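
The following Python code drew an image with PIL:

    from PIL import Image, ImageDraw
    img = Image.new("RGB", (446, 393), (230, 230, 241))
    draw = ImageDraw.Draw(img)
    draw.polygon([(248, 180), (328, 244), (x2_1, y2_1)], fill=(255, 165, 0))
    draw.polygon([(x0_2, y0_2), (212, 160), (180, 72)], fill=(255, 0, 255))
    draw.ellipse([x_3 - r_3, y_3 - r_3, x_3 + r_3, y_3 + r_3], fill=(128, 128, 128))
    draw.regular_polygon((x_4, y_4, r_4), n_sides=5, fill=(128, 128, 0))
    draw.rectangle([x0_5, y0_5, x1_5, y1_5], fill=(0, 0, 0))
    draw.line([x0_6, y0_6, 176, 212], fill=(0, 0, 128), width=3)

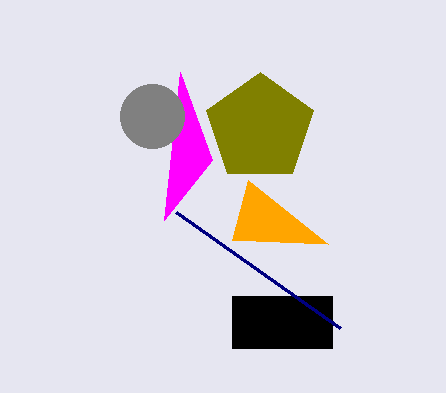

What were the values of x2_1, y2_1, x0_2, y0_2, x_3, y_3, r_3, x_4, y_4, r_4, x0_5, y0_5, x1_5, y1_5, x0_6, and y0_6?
x2_1 = 232
y2_1 = 240
x0_2 = 164
y0_2 = 220
x_3 = 152
y_3 = 116
r_3 = 32
x_4 = 260
y_4 = 128
r_4 = 56
x0_5 = 232
y0_5 = 296
x1_5 = 332
y1_5 = 348
x0_6 = 340
y0_6 = 328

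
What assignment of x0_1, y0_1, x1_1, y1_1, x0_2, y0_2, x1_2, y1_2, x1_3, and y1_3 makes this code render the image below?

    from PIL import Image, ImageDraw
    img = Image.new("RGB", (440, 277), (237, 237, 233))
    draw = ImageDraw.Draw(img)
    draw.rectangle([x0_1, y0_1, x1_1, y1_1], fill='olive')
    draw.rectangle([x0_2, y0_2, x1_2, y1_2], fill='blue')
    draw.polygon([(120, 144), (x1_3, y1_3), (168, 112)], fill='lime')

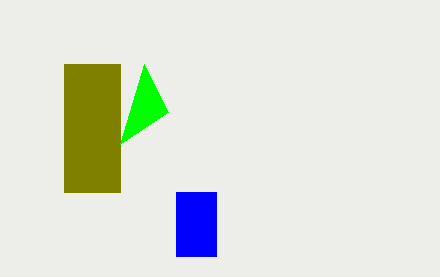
x0_1 = 64
y0_1 = 64
x1_1 = 120
y1_1 = 192
x0_2 = 176
y0_2 = 192
x1_2 = 216
y1_2 = 256
x1_3 = 144
y1_3 = 64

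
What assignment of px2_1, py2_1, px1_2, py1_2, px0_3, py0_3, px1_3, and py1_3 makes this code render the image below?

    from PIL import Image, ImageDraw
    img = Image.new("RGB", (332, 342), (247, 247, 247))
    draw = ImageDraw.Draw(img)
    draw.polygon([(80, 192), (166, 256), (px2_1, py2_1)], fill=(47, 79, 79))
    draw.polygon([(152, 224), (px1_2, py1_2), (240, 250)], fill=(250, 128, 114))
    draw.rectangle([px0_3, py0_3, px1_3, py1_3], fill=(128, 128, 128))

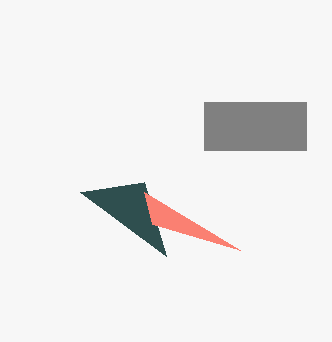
px2_1 = 144
py2_1 = 182
px1_2 = 144
py1_2 = 192
px0_3 = 204
py0_3 = 102
px1_3 = 306
py1_3 = 150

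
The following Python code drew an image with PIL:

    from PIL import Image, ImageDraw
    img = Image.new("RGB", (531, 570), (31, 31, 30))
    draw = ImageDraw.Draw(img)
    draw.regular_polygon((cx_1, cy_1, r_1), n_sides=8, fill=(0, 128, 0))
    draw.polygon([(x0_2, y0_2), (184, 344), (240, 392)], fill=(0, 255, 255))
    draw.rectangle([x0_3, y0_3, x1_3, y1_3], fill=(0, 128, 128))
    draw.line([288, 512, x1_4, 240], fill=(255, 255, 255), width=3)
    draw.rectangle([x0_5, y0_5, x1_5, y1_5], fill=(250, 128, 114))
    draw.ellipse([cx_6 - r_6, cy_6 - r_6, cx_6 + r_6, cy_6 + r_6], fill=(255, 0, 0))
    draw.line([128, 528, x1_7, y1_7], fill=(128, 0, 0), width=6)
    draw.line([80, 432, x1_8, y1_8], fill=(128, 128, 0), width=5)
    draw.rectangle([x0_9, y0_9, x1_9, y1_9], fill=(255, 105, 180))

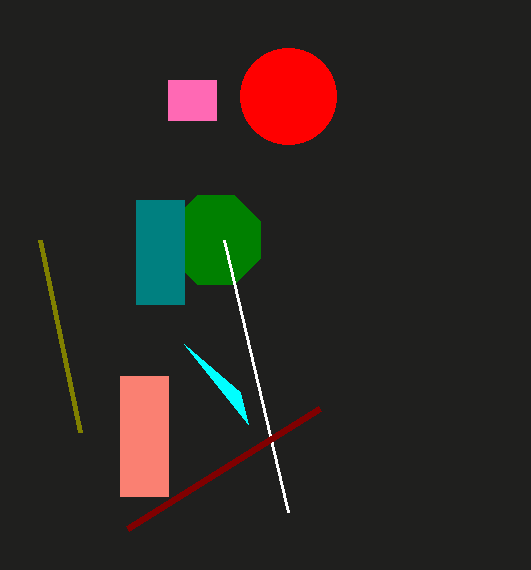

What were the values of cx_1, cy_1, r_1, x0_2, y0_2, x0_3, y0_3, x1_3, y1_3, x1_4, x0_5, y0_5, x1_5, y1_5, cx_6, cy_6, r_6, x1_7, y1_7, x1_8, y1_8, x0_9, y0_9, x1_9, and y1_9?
cx_1 = 216
cy_1 = 240
r_1 = 48
x0_2 = 248
y0_2 = 424
x0_3 = 136
y0_3 = 200
x1_3 = 184
y1_3 = 304
x1_4 = 224
x0_5 = 120
y0_5 = 376
x1_5 = 168
y1_5 = 496
cx_6 = 288
cy_6 = 96
r_6 = 48
x1_7 = 320
y1_7 = 408
x1_8 = 40
y1_8 = 240
x0_9 = 168
y0_9 = 80
x1_9 = 216
y1_9 = 120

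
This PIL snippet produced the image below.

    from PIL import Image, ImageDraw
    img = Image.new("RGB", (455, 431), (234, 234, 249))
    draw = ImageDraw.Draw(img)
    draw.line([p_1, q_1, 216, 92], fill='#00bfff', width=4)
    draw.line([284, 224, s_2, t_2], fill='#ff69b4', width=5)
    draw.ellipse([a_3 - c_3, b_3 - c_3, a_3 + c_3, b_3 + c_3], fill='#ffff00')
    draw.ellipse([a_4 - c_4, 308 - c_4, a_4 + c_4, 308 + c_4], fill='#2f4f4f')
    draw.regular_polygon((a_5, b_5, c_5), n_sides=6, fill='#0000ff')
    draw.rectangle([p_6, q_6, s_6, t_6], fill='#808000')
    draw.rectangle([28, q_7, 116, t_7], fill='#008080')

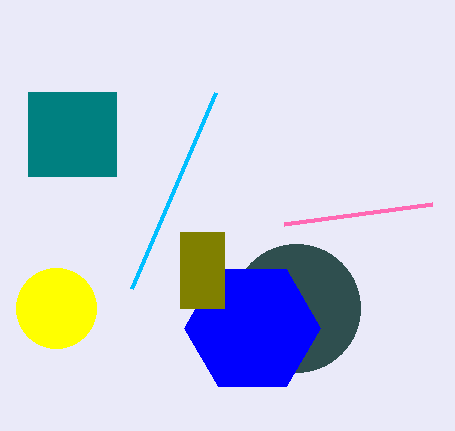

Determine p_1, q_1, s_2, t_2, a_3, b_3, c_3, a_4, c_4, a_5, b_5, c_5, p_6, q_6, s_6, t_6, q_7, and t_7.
p_1 = 132
q_1 = 288
s_2 = 432
t_2 = 204
a_3 = 56
b_3 = 308
c_3 = 40
a_4 = 296
c_4 = 64
a_5 = 252
b_5 = 328
c_5 = 68
p_6 = 180
q_6 = 232
s_6 = 224
t_6 = 308
q_7 = 92
t_7 = 176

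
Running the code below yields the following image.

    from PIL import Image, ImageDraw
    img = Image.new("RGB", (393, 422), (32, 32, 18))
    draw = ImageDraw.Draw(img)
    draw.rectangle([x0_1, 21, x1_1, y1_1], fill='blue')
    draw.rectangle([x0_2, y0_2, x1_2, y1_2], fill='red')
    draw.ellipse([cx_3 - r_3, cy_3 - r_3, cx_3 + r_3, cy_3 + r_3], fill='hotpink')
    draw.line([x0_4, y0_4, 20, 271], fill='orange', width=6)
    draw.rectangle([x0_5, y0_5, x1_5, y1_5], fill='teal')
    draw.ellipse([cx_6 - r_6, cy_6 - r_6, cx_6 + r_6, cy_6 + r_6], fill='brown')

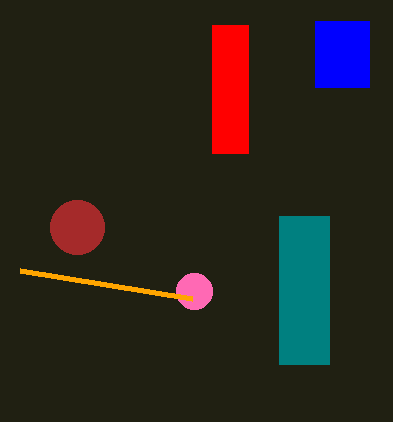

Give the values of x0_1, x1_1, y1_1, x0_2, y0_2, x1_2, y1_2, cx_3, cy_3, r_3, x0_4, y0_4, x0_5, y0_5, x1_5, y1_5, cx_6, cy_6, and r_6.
x0_1 = 315
x1_1 = 369
y1_1 = 87
x0_2 = 212
y0_2 = 25
x1_2 = 248
y1_2 = 153
cx_3 = 194
cy_3 = 291
r_3 = 18
x0_4 = 192
y0_4 = 299
x0_5 = 279
y0_5 = 216
x1_5 = 329
y1_5 = 364
cx_6 = 77
cy_6 = 227
r_6 = 27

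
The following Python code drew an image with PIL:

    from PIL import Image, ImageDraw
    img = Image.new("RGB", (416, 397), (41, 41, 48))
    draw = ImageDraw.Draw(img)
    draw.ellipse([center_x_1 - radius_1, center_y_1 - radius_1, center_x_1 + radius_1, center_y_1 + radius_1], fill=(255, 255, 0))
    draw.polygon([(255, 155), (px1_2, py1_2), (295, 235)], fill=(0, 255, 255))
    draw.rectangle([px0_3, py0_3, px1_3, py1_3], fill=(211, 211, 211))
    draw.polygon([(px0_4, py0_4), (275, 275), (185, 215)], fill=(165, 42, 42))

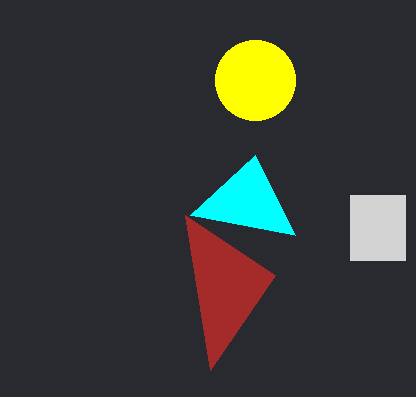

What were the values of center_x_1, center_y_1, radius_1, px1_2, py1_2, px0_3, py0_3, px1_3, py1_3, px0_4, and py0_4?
center_x_1 = 255
center_y_1 = 80
radius_1 = 40
px1_2 = 190
py1_2 = 215
px0_3 = 350
py0_3 = 195
px1_3 = 405
py1_3 = 260
px0_4 = 210
py0_4 = 370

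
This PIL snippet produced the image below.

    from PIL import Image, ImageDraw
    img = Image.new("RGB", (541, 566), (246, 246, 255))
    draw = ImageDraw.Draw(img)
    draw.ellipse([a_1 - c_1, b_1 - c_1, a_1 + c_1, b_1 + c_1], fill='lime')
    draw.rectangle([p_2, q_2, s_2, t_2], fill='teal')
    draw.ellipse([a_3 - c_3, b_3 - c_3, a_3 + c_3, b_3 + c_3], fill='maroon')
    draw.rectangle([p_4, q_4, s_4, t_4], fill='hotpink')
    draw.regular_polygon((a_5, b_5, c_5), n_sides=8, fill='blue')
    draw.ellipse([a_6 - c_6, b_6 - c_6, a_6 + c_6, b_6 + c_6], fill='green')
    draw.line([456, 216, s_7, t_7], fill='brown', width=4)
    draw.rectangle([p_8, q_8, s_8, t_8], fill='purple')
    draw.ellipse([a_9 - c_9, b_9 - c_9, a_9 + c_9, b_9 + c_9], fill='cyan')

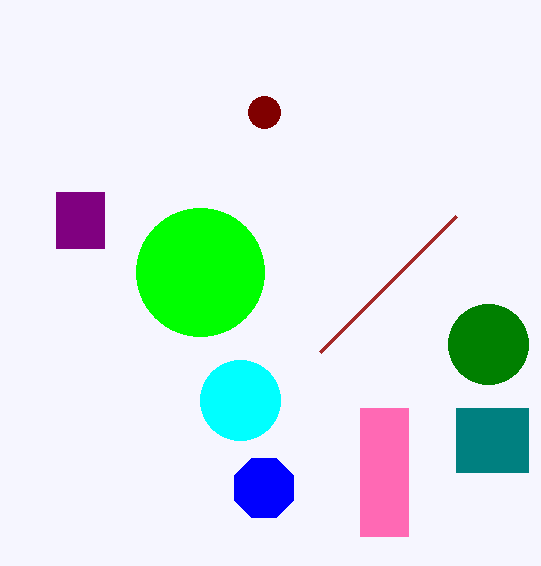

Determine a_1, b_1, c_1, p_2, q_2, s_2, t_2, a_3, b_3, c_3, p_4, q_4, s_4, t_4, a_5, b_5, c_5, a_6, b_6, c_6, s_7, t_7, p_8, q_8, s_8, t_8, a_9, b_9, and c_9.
a_1 = 200, b_1 = 272, c_1 = 64, p_2 = 456, q_2 = 408, s_2 = 528, t_2 = 472, a_3 = 264, b_3 = 112, c_3 = 16, p_4 = 360, q_4 = 408, s_4 = 408, t_4 = 536, a_5 = 264, b_5 = 488, c_5 = 32, a_6 = 488, b_6 = 344, c_6 = 40, s_7 = 320, t_7 = 352, p_8 = 56, q_8 = 192, s_8 = 104, t_8 = 248, a_9 = 240, b_9 = 400, c_9 = 40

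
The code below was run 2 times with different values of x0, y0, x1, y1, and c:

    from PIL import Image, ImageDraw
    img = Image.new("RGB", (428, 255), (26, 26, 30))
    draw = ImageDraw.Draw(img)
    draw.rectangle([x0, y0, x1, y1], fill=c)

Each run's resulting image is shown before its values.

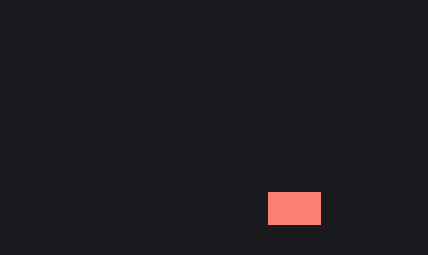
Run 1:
x0 = 268, y0 = 192, x1 = 320, y1 = 224, c = 'salmon'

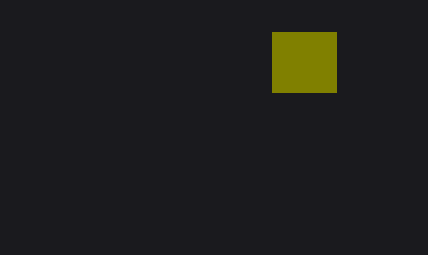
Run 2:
x0 = 272; y0 = 32; x1 = 336; y1 = 92; c = 'olive'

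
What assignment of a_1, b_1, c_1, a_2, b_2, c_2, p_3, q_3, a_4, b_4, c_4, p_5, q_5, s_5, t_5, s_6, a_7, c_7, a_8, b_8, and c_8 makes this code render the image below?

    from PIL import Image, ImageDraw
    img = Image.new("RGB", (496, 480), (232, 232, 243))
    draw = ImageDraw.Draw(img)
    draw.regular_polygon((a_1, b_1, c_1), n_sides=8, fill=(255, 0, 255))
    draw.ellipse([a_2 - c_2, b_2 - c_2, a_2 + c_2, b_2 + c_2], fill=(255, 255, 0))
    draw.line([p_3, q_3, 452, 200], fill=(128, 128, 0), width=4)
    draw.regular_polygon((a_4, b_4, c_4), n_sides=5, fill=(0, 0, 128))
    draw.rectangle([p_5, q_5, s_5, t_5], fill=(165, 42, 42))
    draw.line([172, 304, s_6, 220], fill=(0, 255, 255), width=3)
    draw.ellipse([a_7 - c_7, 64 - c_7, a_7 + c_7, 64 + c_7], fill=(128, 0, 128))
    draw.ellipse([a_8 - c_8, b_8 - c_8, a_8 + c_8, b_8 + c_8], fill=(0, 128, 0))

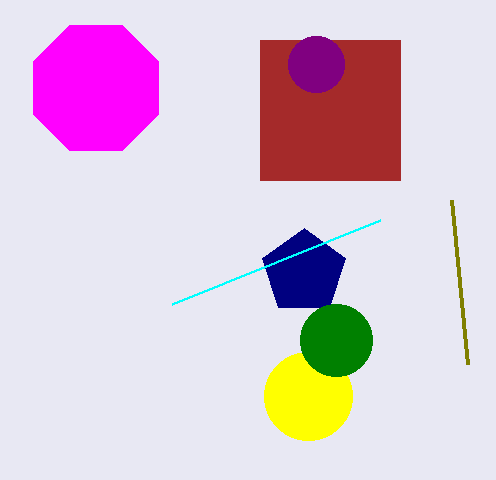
a_1 = 96; b_1 = 88; c_1 = 68; a_2 = 308; b_2 = 396; c_2 = 44; p_3 = 468; q_3 = 364; a_4 = 304; b_4 = 272; c_4 = 44; p_5 = 260; q_5 = 40; s_5 = 400; t_5 = 180; s_6 = 380; a_7 = 316; c_7 = 28; a_8 = 336; b_8 = 340; c_8 = 36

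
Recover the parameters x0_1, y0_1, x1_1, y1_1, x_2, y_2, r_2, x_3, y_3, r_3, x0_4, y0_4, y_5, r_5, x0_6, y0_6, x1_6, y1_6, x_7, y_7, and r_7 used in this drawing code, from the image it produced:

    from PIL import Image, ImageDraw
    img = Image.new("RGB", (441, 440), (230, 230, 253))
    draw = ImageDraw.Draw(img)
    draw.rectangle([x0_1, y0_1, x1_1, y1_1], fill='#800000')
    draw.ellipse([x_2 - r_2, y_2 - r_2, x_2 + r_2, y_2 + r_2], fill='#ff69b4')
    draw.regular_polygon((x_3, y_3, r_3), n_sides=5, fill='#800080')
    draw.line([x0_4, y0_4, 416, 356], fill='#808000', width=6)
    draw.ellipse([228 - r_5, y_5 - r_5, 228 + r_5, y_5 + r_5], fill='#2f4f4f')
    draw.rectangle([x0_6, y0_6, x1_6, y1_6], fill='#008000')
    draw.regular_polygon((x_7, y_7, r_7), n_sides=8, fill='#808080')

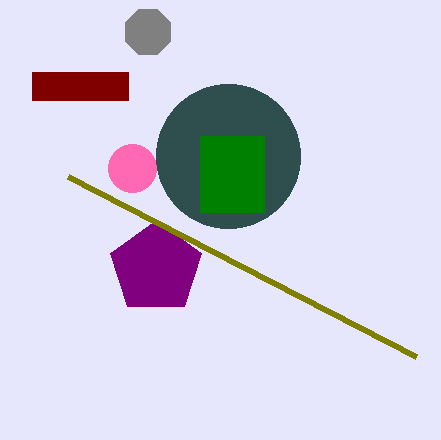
x0_1 = 32, y0_1 = 72, x1_1 = 128, y1_1 = 100, x_2 = 132, y_2 = 168, r_2 = 24, x_3 = 156, y_3 = 268, r_3 = 48, x0_4 = 68, y0_4 = 176, y_5 = 156, r_5 = 72, x0_6 = 200, y0_6 = 136, x1_6 = 264, y1_6 = 212, x_7 = 148, y_7 = 32, r_7 = 24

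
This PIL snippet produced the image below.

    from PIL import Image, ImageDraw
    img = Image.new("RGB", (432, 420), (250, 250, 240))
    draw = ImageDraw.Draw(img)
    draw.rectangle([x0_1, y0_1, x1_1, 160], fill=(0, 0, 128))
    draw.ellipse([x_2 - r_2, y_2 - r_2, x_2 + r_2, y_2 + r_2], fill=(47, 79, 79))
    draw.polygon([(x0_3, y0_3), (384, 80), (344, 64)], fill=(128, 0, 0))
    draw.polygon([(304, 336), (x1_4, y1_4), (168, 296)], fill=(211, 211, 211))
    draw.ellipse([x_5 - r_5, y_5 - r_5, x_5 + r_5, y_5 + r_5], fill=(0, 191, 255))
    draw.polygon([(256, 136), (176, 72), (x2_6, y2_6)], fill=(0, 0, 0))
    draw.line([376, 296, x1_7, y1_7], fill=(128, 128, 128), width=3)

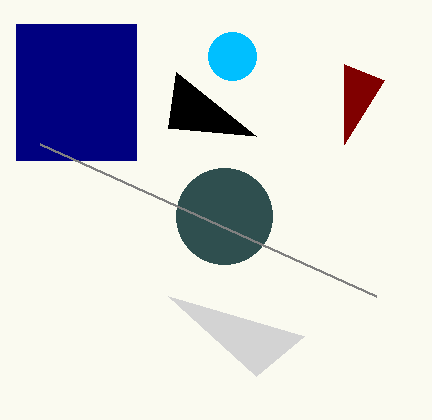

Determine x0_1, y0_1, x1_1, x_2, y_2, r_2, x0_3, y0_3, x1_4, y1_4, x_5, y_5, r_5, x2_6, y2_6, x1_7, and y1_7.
x0_1 = 16, y0_1 = 24, x1_1 = 136, x_2 = 224, y_2 = 216, r_2 = 48, x0_3 = 344, y0_3 = 144, x1_4 = 256, y1_4 = 376, x_5 = 232, y_5 = 56, r_5 = 24, x2_6 = 168, y2_6 = 128, x1_7 = 40, y1_7 = 144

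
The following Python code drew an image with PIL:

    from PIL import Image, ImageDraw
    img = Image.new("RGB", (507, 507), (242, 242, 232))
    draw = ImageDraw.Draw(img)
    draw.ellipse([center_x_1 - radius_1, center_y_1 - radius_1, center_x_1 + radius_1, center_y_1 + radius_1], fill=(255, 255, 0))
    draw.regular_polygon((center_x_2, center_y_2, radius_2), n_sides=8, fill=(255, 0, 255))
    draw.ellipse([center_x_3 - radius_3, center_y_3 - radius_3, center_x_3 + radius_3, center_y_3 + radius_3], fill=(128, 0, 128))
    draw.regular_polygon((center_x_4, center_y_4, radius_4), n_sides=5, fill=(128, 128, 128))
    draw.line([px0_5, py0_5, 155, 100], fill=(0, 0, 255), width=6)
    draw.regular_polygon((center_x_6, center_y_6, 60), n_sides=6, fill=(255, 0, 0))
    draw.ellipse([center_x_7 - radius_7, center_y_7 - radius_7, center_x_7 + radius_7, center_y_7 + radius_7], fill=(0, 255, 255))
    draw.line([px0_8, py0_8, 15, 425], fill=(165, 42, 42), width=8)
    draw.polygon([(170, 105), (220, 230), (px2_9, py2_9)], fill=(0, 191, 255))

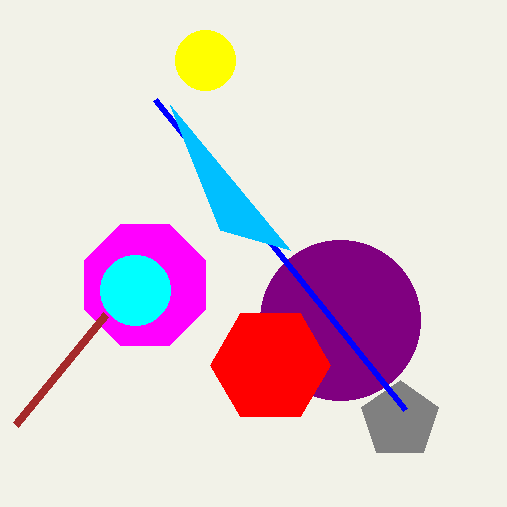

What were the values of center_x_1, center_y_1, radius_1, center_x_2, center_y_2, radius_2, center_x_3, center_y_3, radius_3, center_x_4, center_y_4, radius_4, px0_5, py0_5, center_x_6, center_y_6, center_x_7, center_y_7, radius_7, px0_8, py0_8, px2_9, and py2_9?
center_x_1 = 205, center_y_1 = 60, radius_1 = 30, center_x_2 = 145, center_y_2 = 285, radius_2 = 65, center_x_3 = 340, center_y_3 = 320, radius_3 = 80, center_x_4 = 400, center_y_4 = 420, radius_4 = 40, px0_5 = 405, py0_5 = 410, center_x_6 = 270, center_y_6 = 365, center_x_7 = 135, center_y_7 = 290, radius_7 = 35, px0_8 = 105, py0_8 = 315, px2_9 = 290, py2_9 = 250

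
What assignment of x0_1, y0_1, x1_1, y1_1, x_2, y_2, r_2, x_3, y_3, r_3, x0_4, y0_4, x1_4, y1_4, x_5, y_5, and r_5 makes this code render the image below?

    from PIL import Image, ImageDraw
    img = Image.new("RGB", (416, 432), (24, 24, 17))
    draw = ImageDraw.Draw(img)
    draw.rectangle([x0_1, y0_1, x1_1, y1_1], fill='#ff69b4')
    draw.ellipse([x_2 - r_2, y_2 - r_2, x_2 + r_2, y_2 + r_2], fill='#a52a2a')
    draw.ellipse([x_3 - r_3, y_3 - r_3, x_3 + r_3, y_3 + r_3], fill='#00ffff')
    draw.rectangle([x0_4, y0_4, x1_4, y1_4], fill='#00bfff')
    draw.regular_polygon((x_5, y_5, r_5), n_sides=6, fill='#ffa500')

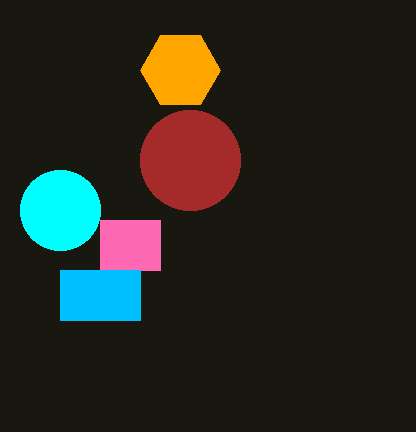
x0_1 = 100, y0_1 = 220, x1_1 = 160, y1_1 = 270, x_2 = 190, y_2 = 160, r_2 = 50, x_3 = 60, y_3 = 210, r_3 = 40, x0_4 = 60, y0_4 = 270, x1_4 = 140, y1_4 = 320, x_5 = 180, y_5 = 70, r_5 = 40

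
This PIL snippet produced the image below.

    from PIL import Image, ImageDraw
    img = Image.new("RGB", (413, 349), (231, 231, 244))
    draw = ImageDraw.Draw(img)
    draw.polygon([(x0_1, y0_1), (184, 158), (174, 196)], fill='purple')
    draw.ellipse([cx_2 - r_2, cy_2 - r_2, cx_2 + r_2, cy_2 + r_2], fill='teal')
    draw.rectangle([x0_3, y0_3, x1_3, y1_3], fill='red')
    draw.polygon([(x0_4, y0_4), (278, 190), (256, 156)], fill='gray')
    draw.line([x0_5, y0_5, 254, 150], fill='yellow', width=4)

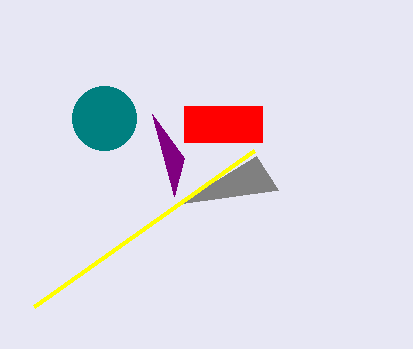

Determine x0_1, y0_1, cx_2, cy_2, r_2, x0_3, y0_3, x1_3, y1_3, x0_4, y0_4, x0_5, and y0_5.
x0_1 = 152
y0_1 = 114
cx_2 = 104
cy_2 = 118
r_2 = 32
x0_3 = 184
y0_3 = 106
x1_3 = 262
y1_3 = 142
x0_4 = 178
y0_4 = 204
x0_5 = 34
y0_5 = 306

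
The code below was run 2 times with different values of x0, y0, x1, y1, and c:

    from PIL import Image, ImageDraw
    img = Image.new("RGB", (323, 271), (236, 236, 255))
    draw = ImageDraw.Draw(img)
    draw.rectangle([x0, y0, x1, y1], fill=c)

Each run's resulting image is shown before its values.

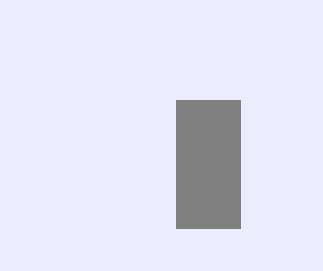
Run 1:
x0 = 176; y0 = 100; x1 = 240; y1 = 228; c = 'gray'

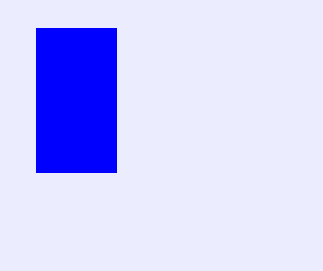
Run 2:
x0 = 36
y0 = 28
x1 = 116
y1 = 172
c = 'blue'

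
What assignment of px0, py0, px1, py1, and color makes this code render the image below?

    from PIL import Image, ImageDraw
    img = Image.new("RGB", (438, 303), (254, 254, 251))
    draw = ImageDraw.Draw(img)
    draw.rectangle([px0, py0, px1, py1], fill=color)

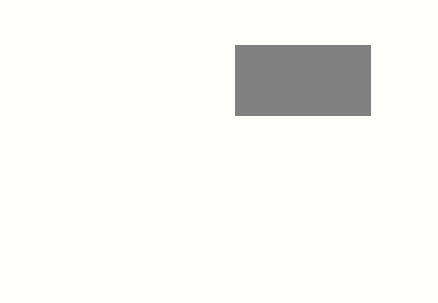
px0 = 235
py0 = 45
px1 = 370
py1 = 115
color = 'gray'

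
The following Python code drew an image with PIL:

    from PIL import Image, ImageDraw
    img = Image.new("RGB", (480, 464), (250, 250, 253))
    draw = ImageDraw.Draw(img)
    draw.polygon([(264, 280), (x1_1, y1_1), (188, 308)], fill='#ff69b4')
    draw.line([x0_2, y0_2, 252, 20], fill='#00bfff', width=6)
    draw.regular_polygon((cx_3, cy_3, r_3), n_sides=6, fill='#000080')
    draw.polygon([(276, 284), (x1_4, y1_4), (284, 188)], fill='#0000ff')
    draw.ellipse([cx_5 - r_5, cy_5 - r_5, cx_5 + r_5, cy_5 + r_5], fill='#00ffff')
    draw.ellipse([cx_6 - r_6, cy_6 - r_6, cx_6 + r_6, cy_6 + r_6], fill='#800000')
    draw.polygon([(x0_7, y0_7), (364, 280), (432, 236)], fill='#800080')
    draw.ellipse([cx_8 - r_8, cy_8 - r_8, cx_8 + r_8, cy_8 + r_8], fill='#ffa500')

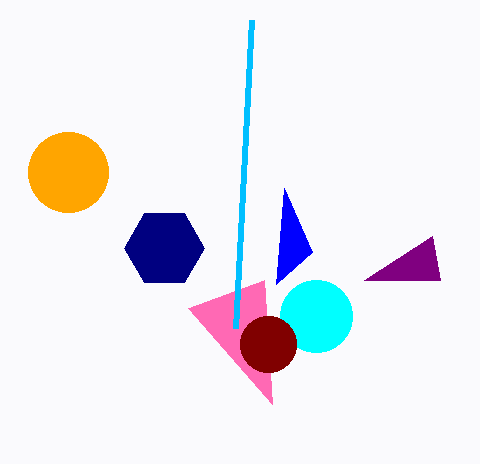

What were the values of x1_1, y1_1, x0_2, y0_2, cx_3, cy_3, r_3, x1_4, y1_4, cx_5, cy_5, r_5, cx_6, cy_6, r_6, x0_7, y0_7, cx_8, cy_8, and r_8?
x1_1 = 272; y1_1 = 404; x0_2 = 236; y0_2 = 328; cx_3 = 164; cy_3 = 248; r_3 = 40; x1_4 = 312; y1_4 = 252; cx_5 = 316; cy_5 = 316; r_5 = 36; cx_6 = 268; cy_6 = 344; r_6 = 28; x0_7 = 440; y0_7 = 280; cx_8 = 68; cy_8 = 172; r_8 = 40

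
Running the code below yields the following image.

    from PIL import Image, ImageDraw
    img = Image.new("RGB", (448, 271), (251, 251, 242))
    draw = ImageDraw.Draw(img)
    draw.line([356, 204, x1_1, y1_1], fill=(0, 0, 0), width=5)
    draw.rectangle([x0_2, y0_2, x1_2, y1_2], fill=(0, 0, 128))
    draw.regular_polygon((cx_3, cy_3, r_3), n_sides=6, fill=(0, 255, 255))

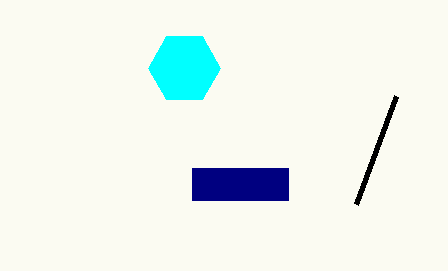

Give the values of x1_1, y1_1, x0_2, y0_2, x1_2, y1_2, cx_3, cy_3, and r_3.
x1_1 = 396; y1_1 = 96; x0_2 = 192; y0_2 = 168; x1_2 = 288; y1_2 = 200; cx_3 = 184; cy_3 = 68; r_3 = 36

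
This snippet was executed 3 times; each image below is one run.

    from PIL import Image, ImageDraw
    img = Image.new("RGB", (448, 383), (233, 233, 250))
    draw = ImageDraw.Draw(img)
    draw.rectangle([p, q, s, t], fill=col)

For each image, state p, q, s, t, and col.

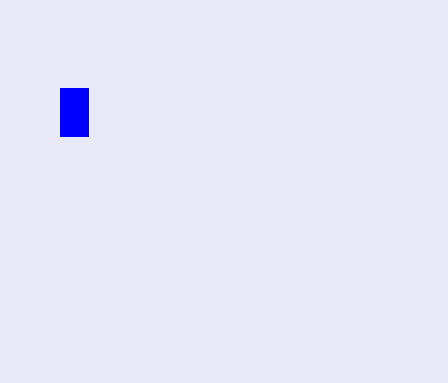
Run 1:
p = 60; q = 88; s = 88; t = 136; col = 'blue'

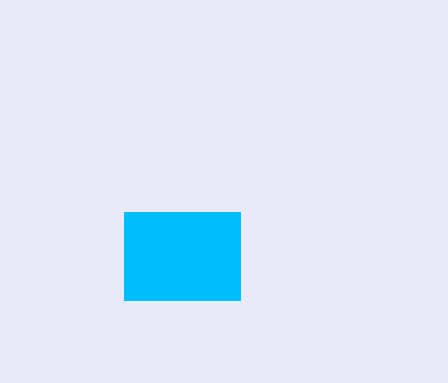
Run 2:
p = 124; q = 212; s = 240; t = 300; col = 'deepskyblue'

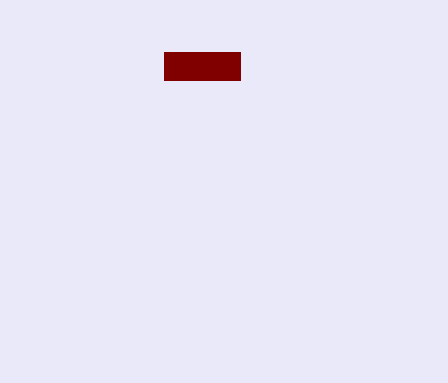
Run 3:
p = 164; q = 52; s = 240; t = 80; col = 'maroon'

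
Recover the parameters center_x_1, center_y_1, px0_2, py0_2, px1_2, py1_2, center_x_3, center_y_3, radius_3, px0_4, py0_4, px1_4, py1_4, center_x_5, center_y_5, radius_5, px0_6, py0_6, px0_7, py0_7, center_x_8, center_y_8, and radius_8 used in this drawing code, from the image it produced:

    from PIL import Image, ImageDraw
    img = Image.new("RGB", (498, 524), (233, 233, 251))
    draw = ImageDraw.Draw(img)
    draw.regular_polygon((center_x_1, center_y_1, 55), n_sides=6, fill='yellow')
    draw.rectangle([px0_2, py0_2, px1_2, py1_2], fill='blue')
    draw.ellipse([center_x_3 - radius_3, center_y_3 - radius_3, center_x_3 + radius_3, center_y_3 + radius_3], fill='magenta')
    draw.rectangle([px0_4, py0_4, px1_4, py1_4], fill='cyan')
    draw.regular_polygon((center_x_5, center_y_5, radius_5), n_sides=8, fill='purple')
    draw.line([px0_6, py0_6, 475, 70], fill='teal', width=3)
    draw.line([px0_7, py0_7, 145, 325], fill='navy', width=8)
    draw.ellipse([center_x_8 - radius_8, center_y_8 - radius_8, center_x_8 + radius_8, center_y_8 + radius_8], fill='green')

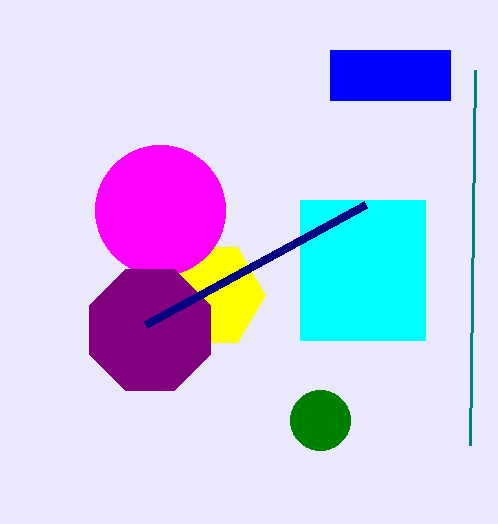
center_x_1 = 210, center_y_1 = 295, px0_2 = 330, py0_2 = 50, px1_2 = 450, py1_2 = 100, center_x_3 = 160, center_y_3 = 210, radius_3 = 65, px0_4 = 300, py0_4 = 200, px1_4 = 425, py1_4 = 340, center_x_5 = 150, center_y_5 = 330, radius_5 = 65, px0_6 = 470, py0_6 = 445, px0_7 = 365, py0_7 = 205, center_x_8 = 320, center_y_8 = 420, radius_8 = 30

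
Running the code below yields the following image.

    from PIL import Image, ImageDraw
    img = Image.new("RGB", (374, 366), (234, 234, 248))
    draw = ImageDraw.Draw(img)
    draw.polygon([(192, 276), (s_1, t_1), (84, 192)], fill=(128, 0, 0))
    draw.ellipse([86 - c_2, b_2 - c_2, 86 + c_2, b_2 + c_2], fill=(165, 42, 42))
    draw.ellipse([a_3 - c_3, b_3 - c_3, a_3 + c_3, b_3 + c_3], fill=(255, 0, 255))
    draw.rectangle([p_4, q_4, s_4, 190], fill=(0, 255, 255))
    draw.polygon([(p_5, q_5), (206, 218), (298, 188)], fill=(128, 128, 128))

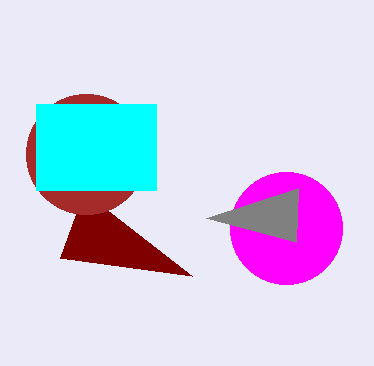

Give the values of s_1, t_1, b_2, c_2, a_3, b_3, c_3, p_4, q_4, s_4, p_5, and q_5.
s_1 = 60
t_1 = 258
b_2 = 154
c_2 = 60
a_3 = 286
b_3 = 228
c_3 = 56
p_4 = 36
q_4 = 104
s_4 = 156
p_5 = 296
q_5 = 242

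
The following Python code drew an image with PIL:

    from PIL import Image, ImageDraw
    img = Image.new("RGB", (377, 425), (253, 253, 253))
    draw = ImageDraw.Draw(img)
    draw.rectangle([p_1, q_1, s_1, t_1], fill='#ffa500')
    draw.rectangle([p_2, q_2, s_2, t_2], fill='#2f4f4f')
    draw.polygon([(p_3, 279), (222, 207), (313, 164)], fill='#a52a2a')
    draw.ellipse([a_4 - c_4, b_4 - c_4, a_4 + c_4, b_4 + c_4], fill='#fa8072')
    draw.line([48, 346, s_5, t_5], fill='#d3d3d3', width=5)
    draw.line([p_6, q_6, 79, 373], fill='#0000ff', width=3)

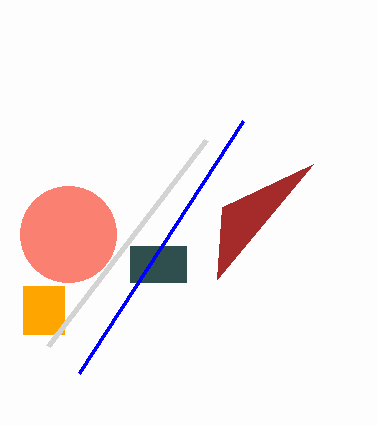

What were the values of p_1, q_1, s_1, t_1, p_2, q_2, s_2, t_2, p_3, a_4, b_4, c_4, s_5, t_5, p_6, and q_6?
p_1 = 23; q_1 = 286; s_1 = 64; t_1 = 334; p_2 = 130; q_2 = 246; s_2 = 186; t_2 = 282; p_3 = 217; a_4 = 68; b_4 = 234; c_4 = 48; s_5 = 206; t_5 = 140; p_6 = 243; q_6 = 121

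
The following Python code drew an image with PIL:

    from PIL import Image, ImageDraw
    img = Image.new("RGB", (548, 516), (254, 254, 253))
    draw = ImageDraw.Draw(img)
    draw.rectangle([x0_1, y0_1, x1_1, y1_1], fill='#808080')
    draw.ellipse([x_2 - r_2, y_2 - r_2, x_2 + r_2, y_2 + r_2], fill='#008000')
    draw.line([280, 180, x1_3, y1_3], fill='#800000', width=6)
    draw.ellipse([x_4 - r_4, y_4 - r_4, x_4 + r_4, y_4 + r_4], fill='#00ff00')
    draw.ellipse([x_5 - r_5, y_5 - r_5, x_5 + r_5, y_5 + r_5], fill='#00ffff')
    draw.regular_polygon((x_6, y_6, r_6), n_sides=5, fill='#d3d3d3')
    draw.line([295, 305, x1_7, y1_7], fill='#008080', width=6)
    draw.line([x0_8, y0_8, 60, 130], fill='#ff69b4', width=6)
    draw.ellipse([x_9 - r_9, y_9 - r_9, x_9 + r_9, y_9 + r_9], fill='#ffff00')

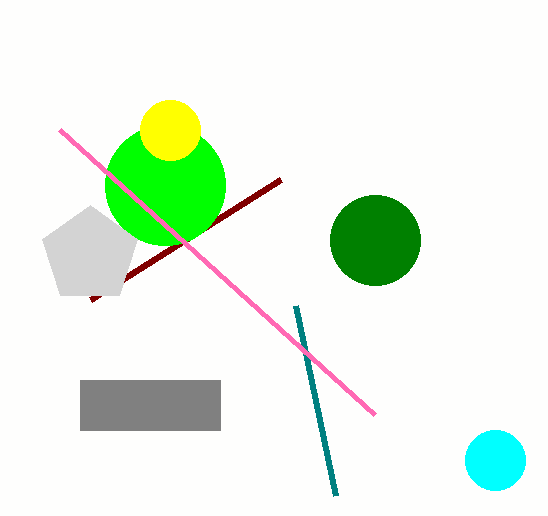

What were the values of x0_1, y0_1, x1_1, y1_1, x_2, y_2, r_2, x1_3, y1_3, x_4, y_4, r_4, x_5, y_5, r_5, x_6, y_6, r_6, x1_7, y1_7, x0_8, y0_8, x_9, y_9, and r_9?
x0_1 = 80, y0_1 = 380, x1_1 = 220, y1_1 = 430, x_2 = 375, y_2 = 240, r_2 = 45, x1_3 = 90, y1_3 = 300, x_4 = 165, y_4 = 185, r_4 = 60, x_5 = 495, y_5 = 460, r_5 = 30, x_6 = 90, y_6 = 255, r_6 = 50, x1_7 = 335, y1_7 = 495, x0_8 = 375, y0_8 = 415, x_9 = 170, y_9 = 130, r_9 = 30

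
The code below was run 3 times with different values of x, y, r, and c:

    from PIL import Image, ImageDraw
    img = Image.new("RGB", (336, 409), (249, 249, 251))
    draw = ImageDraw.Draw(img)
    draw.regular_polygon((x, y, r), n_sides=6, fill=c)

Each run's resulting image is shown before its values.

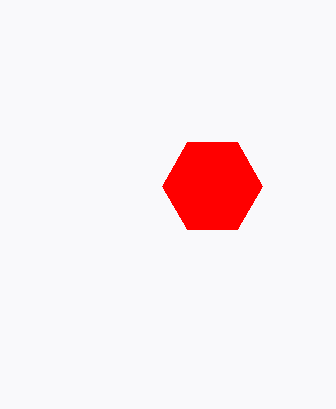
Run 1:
x = 212, y = 186, r = 50, c = 'red'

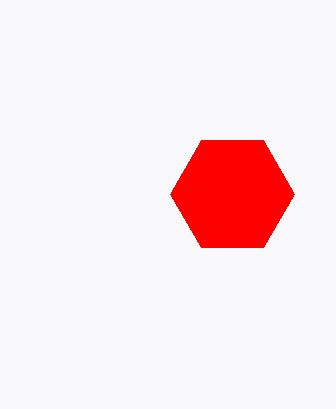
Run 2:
x = 232
y = 194
r = 62
c = 'red'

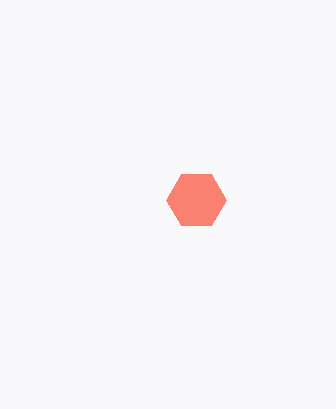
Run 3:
x = 196; y = 200; r = 30; c = 'salmon'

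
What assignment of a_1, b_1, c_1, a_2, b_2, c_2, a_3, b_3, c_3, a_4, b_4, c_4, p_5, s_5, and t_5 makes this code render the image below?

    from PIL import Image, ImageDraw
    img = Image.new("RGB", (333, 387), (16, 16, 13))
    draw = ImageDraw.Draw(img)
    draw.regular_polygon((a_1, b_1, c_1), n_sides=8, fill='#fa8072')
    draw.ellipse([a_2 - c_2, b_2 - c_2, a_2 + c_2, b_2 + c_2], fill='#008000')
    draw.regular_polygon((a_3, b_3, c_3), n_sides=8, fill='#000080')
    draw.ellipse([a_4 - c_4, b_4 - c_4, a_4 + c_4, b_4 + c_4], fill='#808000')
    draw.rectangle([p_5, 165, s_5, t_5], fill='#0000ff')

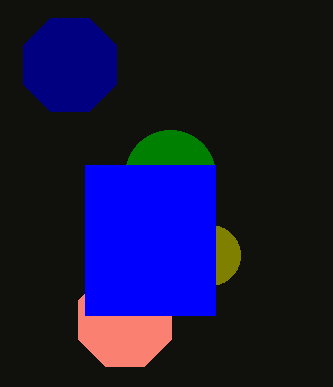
a_1 = 125, b_1 = 320, c_1 = 50, a_2 = 170, b_2 = 175, c_2 = 45, a_3 = 70, b_3 = 65, c_3 = 50, a_4 = 210, b_4 = 255, c_4 = 30, p_5 = 85, s_5 = 215, t_5 = 315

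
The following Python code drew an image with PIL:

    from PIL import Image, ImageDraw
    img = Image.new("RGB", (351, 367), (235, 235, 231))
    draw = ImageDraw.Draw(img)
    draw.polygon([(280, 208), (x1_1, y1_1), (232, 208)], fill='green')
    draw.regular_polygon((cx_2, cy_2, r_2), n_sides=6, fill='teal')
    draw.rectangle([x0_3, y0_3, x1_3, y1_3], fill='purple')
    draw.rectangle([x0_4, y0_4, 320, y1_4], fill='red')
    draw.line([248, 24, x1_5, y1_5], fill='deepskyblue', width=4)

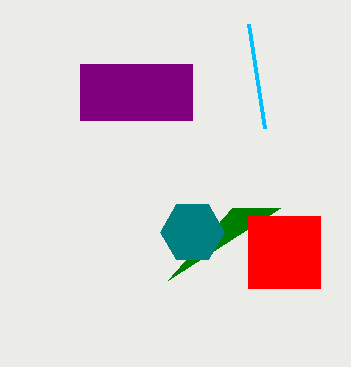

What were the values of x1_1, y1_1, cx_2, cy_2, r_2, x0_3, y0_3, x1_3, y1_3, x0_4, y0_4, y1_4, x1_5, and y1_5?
x1_1 = 168, y1_1 = 280, cx_2 = 192, cy_2 = 232, r_2 = 32, x0_3 = 80, y0_3 = 64, x1_3 = 192, y1_3 = 120, x0_4 = 248, y0_4 = 216, y1_4 = 288, x1_5 = 264, y1_5 = 128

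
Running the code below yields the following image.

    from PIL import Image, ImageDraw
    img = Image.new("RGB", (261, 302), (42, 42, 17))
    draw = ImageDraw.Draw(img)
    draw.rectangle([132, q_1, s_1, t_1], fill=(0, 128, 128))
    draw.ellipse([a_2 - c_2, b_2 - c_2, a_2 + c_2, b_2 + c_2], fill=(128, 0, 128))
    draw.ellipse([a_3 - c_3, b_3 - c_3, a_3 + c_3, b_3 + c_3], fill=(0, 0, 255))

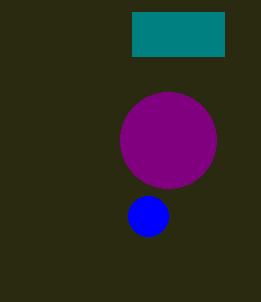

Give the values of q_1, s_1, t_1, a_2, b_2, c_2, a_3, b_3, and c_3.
q_1 = 12; s_1 = 224; t_1 = 56; a_2 = 168; b_2 = 140; c_2 = 48; a_3 = 148; b_3 = 216; c_3 = 20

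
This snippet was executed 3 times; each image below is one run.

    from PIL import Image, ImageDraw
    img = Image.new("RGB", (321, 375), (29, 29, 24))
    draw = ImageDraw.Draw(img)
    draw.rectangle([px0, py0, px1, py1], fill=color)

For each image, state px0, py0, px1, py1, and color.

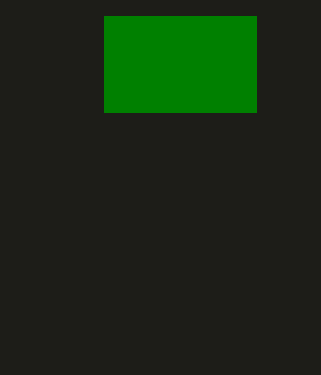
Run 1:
px0 = 104; py0 = 16; px1 = 256; py1 = 112; color = 'green'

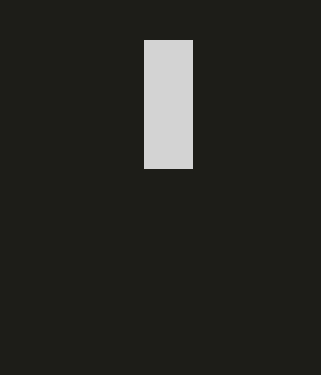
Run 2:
px0 = 144, py0 = 40, px1 = 192, py1 = 168, color = 'lightgray'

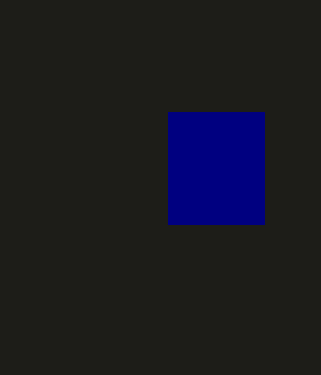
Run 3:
px0 = 168, py0 = 112, px1 = 264, py1 = 224, color = 'navy'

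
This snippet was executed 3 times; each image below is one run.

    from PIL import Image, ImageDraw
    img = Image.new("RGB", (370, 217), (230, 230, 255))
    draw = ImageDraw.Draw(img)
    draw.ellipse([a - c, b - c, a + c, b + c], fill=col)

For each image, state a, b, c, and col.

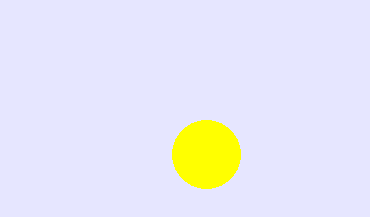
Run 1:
a = 206, b = 154, c = 34, col = 'yellow'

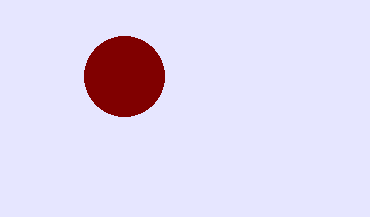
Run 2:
a = 124; b = 76; c = 40; col = 'maroon'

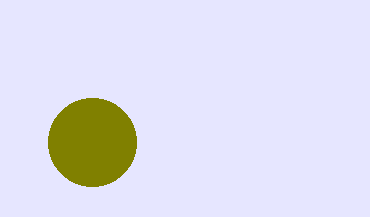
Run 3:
a = 92
b = 142
c = 44
col = 'olive'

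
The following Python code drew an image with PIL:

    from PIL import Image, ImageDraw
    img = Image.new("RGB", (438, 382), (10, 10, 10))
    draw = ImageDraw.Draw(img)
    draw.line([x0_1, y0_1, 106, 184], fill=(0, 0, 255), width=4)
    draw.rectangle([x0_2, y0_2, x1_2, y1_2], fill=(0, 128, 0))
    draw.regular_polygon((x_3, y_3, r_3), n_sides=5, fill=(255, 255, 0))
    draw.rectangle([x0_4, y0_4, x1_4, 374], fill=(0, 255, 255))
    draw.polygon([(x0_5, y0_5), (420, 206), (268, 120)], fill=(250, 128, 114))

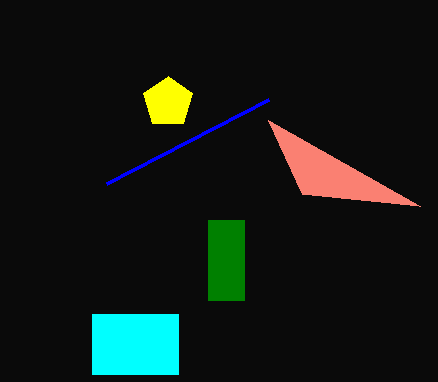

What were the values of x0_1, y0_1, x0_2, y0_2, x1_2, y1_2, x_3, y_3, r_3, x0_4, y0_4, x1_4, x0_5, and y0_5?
x0_1 = 268
y0_1 = 100
x0_2 = 208
y0_2 = 220
x1_2 = 244
y1_2 = 300
x_3 = 168
y_3 = 102
r_3 = 26
x0_4 = 92
y0_4 = 314
x1_4 = 178
x0_5 = 302
y0_5 = 194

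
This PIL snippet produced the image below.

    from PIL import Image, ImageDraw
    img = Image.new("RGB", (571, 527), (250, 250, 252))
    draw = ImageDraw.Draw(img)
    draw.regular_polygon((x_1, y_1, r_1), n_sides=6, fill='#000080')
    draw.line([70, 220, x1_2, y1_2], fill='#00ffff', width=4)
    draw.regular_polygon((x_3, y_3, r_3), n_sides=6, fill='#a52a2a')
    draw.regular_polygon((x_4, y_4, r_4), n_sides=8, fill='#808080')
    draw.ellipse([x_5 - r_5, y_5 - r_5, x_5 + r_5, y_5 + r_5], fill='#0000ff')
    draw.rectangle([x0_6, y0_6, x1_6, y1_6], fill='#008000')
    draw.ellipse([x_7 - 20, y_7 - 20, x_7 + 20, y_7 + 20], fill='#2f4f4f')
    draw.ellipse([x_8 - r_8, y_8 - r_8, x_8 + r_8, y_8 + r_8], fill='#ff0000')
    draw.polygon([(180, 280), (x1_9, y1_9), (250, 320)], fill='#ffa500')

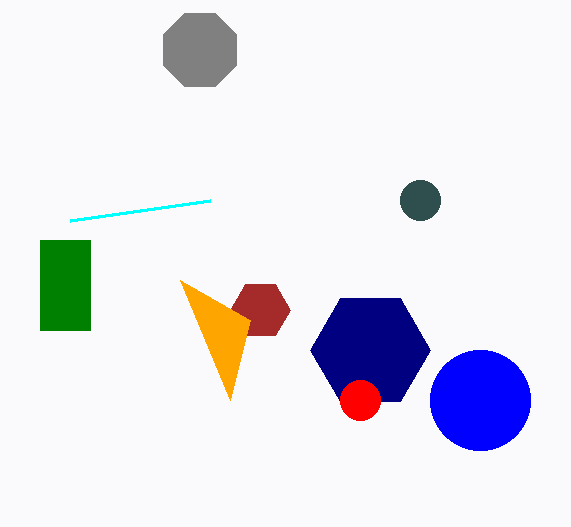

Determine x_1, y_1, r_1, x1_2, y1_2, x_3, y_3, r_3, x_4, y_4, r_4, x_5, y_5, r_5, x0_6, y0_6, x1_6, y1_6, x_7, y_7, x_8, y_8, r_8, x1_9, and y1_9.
x_1 = 370, y_1 = 350, r_1 = 60, x1_2 = 210, y1_2 = 200, x_3 = 260, y_3 = 310, r_3 = 30, x_4 = 200, y_4 = 50, r_4 = 40, x_5 = 480, y_5 = 400, r_5 = 50, x0_6 = 40, y0_6 = 240, x1_6 = 90, y1_6 = 330, x_7 = 420, y_7 = 200, x_8 = 360, y_8 = 400, r_8 = 20, x1_9 = 230, y1_9 = 400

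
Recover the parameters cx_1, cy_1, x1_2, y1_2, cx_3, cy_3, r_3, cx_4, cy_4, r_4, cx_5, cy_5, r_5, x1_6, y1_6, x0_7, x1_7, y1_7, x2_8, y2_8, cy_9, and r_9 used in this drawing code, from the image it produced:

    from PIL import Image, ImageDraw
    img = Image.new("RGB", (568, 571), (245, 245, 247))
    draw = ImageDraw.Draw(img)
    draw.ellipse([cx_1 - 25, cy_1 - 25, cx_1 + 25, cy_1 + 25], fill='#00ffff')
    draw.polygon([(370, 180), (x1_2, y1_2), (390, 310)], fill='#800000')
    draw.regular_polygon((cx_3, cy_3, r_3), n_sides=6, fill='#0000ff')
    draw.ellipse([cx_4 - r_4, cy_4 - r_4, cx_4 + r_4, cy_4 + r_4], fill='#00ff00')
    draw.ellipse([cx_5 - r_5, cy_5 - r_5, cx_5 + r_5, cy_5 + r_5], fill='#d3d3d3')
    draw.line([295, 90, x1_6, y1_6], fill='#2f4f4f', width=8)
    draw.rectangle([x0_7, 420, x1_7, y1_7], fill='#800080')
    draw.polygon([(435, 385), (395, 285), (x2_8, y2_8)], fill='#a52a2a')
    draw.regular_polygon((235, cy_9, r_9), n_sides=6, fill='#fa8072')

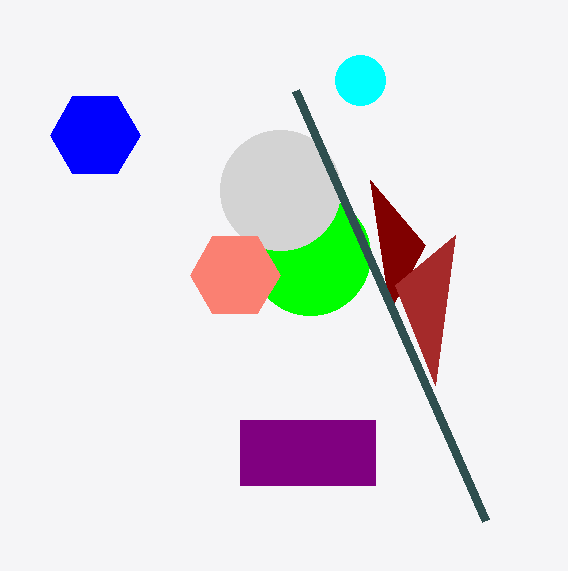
cx_1 = 360; cy_1 = 80; x1_2 = 425; y1_2 = 245; cx_3 = 95; cy_3 = 135; r_3 = 45; cx_4 = 310; cy_4 = 255; r_4 = 60; cx_5 = 280; cy_5 = 190; r_5 = 60; x1_6 = 485; y1_6 = 520; x0_7 = 240; x1_7 = 375; y1_7 = 485; x2_8 = 455; y2_8 = 235; cy_9 = 275; r_9 = 45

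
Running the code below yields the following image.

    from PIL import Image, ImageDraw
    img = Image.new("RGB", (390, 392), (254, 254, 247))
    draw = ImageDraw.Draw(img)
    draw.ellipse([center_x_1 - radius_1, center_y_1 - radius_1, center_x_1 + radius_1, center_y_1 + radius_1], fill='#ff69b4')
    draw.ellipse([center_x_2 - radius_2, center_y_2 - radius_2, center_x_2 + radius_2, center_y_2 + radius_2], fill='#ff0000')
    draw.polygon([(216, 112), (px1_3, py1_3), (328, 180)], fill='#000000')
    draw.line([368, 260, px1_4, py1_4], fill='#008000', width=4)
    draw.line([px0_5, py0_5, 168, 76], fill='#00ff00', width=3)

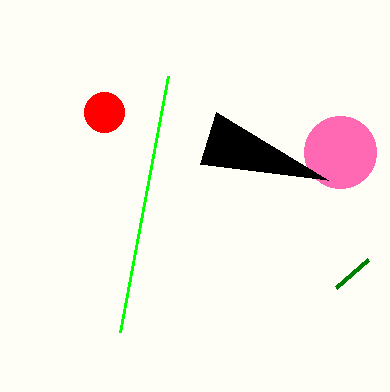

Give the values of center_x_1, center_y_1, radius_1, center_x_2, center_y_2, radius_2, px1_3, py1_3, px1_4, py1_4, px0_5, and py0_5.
center_x_1 = 340, center_y_1 = 152, radius_1 = 36, center_x_2 = 104, center_y_2 = 112, radius_2 = 20, px1_3 = 200, py1_3 = 164, px1_4 = 336, py1_4 = 288, px0_5 = 120, py0_5 = 332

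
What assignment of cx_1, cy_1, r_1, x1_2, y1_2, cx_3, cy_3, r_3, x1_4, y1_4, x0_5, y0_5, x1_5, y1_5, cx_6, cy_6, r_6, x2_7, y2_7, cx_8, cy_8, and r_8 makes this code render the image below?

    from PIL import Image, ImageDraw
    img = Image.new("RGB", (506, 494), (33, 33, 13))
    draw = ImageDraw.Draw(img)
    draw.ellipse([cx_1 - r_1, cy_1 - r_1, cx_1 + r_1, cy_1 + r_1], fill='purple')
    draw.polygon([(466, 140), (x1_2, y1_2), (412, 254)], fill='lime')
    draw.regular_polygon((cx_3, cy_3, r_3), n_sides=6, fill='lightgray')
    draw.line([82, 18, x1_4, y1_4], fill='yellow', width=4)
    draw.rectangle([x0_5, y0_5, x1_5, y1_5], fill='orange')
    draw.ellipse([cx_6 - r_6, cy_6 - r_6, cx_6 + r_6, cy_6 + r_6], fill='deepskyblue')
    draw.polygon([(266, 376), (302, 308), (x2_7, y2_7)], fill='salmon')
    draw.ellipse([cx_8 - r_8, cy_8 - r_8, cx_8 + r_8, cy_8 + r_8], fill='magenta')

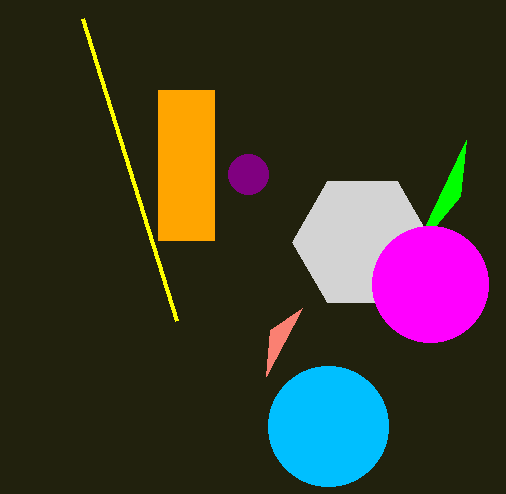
cx_1 = 248, cy_1 = 174, r_1 = 20, x1_2 = 460, y1_2 = 196, cx_3 = 362, cy_3 = 242, r_3 = 70, x1_4 = 176, y1_4 = 320, x0_5 = 158, y0_5 = 90, x1_5 = 214, y1_5 = 240, cx_6 = 328, cy_6 = 426, r_6 = 60, x2_7 = 270, y2_7 = 330, cx_8 = 430, cy_8 = 284, r_8 = 58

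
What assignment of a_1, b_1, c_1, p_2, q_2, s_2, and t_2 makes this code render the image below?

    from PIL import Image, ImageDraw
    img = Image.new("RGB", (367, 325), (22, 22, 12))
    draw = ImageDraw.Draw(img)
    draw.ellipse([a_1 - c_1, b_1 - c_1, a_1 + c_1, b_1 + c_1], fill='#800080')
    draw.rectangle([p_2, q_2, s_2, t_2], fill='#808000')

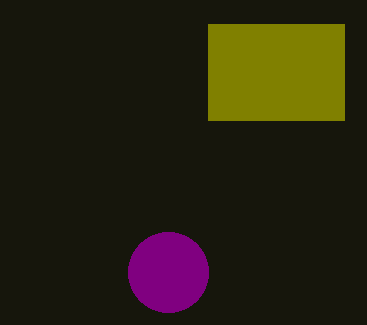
a_1 = 168; b_1 = 272; c_1 = 40; p_2 = 208; q_2 = 24; s_2 = 344; t_2 = 120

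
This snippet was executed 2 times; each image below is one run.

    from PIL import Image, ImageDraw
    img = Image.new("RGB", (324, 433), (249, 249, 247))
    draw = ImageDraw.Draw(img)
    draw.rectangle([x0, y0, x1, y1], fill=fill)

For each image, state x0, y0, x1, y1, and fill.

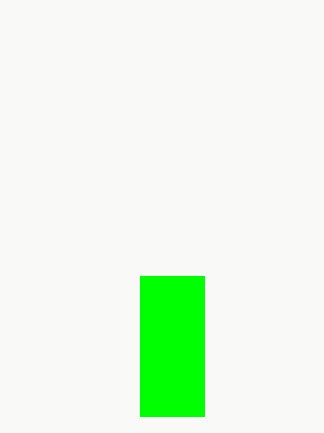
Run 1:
x0 = 140
y0 = 276
x1 = 204
y1 = 416
fill = 'lime'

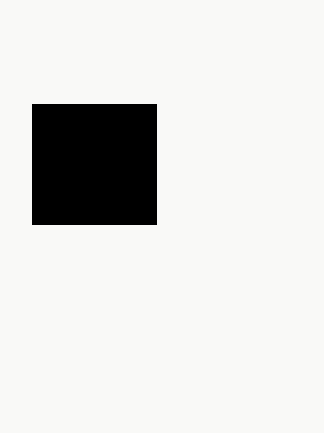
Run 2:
x0 = 32; y0 = 104; x1 = 156; y1 = 224; fill = 'black'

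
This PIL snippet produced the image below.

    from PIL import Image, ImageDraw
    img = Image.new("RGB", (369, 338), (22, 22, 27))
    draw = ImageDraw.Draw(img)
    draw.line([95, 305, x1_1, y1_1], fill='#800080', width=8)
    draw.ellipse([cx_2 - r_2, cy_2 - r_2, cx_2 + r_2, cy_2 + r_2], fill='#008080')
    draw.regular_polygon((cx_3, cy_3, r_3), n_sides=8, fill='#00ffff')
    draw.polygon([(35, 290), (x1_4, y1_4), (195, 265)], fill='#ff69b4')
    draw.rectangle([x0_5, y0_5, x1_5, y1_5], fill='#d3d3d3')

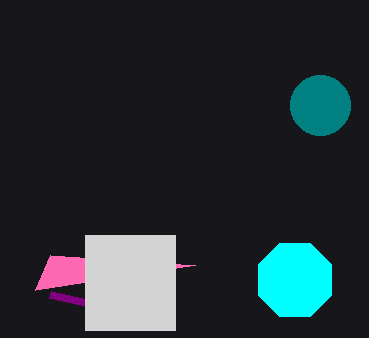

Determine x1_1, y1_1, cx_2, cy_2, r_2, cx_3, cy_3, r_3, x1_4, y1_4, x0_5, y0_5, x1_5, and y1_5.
x1_1 = 50, y1_1 = 295, cx_2 = 320, cy_2 = 105, r_2 = 30, cx_3 = 295, cy_3 = 280, r_3 = 40, x1_4 = 50, y1_4 = 255, x0_5 = 85, y0_5 = 235, x1_5 = 175, y1_5 = 330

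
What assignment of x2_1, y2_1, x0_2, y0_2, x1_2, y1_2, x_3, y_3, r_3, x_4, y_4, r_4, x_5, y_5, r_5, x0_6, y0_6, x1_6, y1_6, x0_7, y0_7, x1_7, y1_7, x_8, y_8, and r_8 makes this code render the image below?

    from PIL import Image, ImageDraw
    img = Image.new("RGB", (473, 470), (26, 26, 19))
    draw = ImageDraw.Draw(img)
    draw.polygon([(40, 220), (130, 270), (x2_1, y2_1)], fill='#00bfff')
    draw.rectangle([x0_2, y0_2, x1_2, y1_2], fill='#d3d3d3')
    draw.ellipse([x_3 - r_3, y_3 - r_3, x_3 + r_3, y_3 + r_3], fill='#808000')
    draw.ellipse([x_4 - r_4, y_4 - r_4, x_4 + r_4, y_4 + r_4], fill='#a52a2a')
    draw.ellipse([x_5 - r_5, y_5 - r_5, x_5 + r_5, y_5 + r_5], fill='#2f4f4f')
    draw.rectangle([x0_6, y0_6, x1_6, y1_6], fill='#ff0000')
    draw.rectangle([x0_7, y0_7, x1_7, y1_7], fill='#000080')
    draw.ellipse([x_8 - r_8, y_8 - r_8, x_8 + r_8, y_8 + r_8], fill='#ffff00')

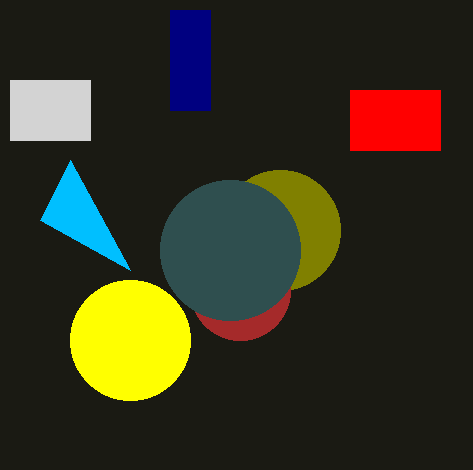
x2_1 = 70; y2_1 = 160; x0_2 = 10; y0_2 = 80; x1_2 = 90; y1_2 = 140; x_3 = 280; y_3 = 230; r_3 = 60; x_4 = 240; y_4 = 290; r_4 = 50; x_5 = 230; y_5 = 250; r_5 = 70; x0_6 = 350; y0_6 = 90; x1_6 = 440; y1_6 = 150; x0_7 = 170; y0_7 = 10; x1_7 = 210; y1_7 = 110; x_8 = 130; y_8 = 340; r_8 = 60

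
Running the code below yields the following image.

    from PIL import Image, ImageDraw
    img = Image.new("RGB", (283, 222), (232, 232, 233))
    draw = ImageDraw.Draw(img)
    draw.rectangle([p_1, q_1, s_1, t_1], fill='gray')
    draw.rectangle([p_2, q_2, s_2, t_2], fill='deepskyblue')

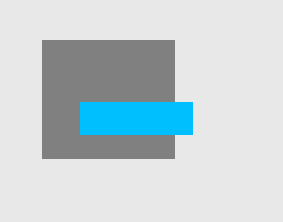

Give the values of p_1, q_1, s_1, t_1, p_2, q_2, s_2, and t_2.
p_1 = 42; q_1 = 40; s_1 = 174; t_1 = 158; p_2 = 80; q_2 = 102; s_2 = 192; t_2 = 134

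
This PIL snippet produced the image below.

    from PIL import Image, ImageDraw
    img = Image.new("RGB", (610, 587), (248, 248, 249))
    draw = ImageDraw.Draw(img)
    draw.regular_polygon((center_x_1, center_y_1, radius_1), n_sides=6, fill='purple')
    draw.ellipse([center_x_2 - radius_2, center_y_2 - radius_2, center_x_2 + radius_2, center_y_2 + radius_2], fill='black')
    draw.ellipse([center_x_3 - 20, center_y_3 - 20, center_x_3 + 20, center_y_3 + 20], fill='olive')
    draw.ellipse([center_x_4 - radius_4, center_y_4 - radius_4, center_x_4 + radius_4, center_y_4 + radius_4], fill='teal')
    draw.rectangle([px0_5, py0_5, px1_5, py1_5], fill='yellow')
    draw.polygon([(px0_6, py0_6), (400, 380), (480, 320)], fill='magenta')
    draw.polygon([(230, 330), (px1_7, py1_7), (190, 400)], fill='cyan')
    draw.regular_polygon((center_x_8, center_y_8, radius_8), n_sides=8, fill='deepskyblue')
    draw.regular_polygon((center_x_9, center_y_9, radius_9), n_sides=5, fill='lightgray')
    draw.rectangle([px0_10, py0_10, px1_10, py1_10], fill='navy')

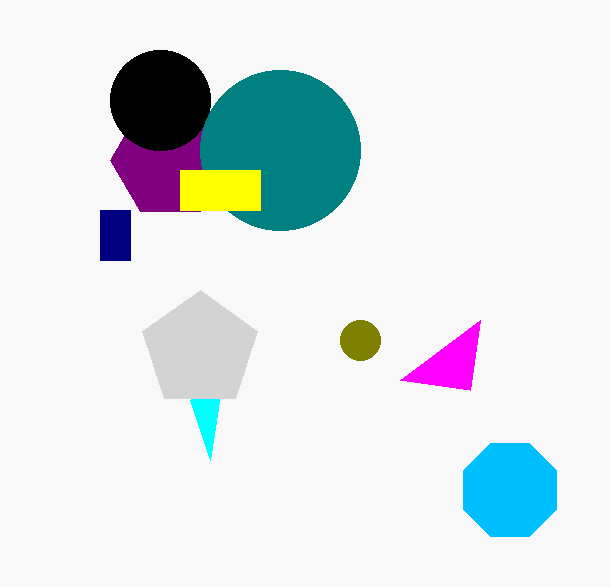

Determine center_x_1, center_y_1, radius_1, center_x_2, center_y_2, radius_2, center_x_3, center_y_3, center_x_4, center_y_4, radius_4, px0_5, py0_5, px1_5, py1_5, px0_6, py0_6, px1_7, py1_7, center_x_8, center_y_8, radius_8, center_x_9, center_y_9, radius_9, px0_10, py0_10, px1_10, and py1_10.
center_x_1 = 170
center_y_1 = 160
radius_1 = 60
center_x_2 = 160
center_y_2 = 100
radius_2 = 50
center_x_3 = 360
center_y_3 = 340
center_x_4 = 280
center_y_4 = 150
radius_4 = 80
px0_5 = 180
py0_5 = 170
px1_5 = 260
py1_5 = 210
px0_6 = 470
py0_6 = 390
px1_7 = 210
py1_7 = 460
center_x_8 = 510
center_y_8 = 490
radius_8 = 50
center_x_9 = 200
center_y_9 = 350
radius_9 = 60
px0_10 = 100
py0_10 = 210
px1_10 = 130
py1_10 = 260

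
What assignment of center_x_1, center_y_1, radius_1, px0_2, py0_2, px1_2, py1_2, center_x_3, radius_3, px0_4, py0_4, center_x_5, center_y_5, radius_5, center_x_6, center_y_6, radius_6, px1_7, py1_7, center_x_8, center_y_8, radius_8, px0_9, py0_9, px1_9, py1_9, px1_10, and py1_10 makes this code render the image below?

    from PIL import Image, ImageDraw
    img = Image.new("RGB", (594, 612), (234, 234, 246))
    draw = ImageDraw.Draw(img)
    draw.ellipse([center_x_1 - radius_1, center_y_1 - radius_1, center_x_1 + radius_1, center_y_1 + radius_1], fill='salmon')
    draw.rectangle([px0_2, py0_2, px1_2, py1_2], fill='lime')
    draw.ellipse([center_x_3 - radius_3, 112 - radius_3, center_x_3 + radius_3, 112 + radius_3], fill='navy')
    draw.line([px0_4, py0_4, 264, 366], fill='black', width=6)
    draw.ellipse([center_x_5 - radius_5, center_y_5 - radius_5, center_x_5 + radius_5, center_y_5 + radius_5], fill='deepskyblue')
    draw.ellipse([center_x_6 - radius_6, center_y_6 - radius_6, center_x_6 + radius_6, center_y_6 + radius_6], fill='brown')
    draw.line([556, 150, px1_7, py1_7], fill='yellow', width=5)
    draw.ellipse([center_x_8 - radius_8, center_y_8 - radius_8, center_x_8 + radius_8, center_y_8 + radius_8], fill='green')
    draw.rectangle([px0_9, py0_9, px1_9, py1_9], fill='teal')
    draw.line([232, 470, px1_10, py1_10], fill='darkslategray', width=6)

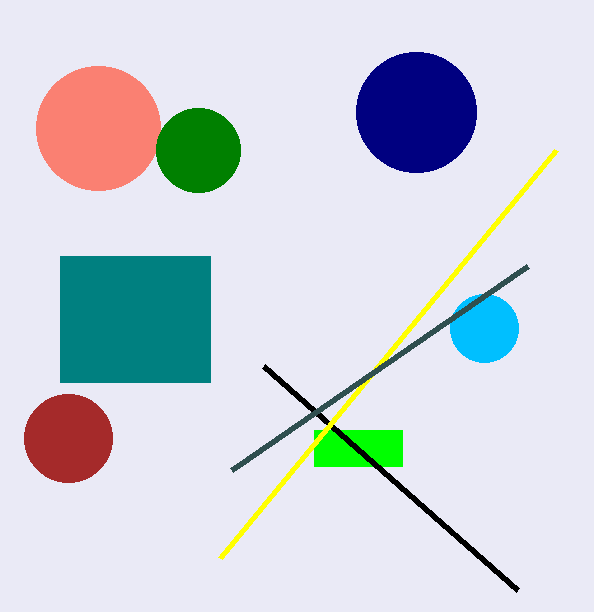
center_x_1 = 98; center_y_1 = 128; radius_1 = 62; px0_2 = 314; py0_2 = 430; px1_2 = 402; py1_2 = 466; center_x_3 = 416; radius_3 = 60; px0_4 = 518; py0_4 = 590; center_x_5 = 484; center_y_5 = 328; radius_5 = 34; center_x_6 = 68; center_y_6 = 438; radius_6 = 44; px1_7 = 220; py1_7 = 558; center_x_8 = 198; center_y_8 = 150; radius_8 = 42; px0_9 = 60; py0_9 = 256; px1_9 = 210; py1_9 = 382; px1_10 = 528; py1_10 = 266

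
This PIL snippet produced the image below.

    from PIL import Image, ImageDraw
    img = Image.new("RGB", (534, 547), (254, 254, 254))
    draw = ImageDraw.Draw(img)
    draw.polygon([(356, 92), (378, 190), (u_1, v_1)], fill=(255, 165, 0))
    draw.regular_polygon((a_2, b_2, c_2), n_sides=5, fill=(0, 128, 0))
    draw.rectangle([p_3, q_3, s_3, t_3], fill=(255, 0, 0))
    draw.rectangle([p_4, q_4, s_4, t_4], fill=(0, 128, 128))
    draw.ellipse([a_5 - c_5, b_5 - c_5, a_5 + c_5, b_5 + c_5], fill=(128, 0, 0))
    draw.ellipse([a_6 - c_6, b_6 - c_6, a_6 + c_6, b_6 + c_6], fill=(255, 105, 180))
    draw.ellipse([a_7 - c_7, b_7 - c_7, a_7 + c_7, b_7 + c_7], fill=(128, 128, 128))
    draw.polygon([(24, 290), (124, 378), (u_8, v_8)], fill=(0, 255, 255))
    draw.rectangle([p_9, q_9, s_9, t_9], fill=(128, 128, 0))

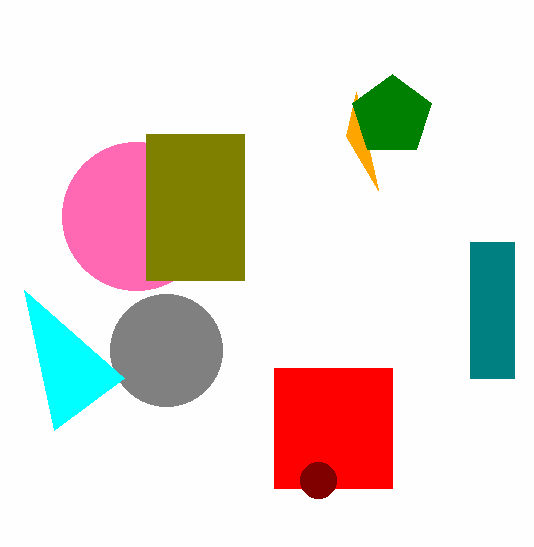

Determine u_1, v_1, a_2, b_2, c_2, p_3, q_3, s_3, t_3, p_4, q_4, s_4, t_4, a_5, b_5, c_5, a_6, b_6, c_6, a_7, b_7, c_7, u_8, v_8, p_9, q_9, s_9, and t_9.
u_1 = 346, v_1 = 136, a_2 = 392, b_2 = 116, c_2 = 42, p_3 = 274, q_3 = 368, s_3 = 392, t_3 = 488, p_4 = 470, q_4 = 242, s_4 = 514, t_4 = 378, a_5 = 318, b_5 = 480, c_5 = 18, a_6 = 136, b_6 = 216, c_6 = 74, a_7 = 166, b_7 = 350, c_7 = 56, u_8 = 54, v_8 = 430, p_9 = 146, q_9 = 134, s_9 = 244, t_9 = 280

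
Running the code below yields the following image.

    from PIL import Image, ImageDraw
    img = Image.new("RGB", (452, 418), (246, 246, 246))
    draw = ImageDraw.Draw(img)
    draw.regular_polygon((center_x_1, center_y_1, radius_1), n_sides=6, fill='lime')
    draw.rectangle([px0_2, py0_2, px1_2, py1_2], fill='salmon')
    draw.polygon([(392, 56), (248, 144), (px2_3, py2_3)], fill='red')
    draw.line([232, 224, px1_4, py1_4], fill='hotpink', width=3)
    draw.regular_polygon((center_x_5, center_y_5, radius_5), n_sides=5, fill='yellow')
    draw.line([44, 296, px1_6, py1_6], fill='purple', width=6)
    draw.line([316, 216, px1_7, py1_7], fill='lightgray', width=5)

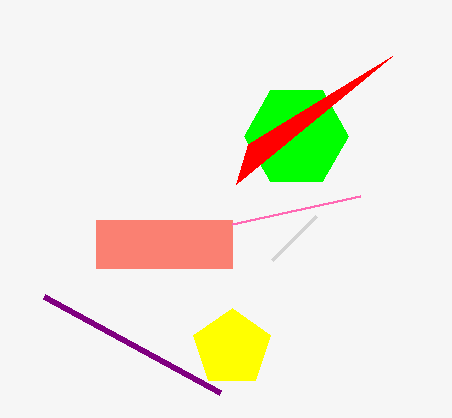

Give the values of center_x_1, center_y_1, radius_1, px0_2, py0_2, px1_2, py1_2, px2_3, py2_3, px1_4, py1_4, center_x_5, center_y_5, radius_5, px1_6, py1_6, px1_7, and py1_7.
center_x_1 = 296, center_y_1 = 136, radius_1 = 52, px0_2 = 96, py0_2 = 220, px1_2 = 232, py1_2 = 268, px2_3 = 236, py2_3 = 184, px1_4 = 360, py1_4 = 196, center_x_5 = 232, center_y_5 = 348, radius_5 = 40, px1_6 = 220, py1_6 = 392, px1_7 = 272, py1_7 = 260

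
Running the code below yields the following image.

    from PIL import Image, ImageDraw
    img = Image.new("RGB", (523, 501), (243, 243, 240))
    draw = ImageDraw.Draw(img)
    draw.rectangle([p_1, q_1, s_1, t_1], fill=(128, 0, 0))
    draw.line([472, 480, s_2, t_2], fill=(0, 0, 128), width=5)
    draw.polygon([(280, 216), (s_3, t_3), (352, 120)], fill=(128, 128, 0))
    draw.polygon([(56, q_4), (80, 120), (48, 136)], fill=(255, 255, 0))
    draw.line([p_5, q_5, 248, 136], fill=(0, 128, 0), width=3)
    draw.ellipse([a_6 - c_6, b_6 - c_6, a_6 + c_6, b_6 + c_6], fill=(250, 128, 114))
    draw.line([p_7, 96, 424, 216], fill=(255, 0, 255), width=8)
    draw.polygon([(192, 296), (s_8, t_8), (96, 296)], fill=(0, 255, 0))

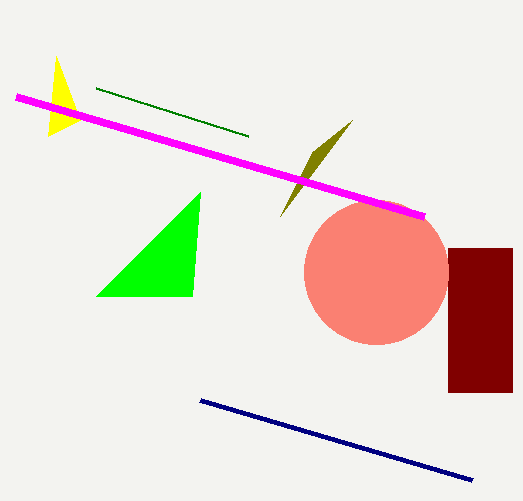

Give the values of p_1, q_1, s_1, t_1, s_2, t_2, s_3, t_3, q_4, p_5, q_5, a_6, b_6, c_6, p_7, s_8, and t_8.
p_1 = 448; q_1 = 248; s_1 = 512; t_1 = 392; s_2 = 200; t_2 = 400; s_3 = 312; t_3 = 152; q_4 = 56; p_5 = 96; q_5 = 88; a_6 = 376; b_6 = 272; c_6 = 72; p_7 = 16; s_8 = 200; t_8 = 192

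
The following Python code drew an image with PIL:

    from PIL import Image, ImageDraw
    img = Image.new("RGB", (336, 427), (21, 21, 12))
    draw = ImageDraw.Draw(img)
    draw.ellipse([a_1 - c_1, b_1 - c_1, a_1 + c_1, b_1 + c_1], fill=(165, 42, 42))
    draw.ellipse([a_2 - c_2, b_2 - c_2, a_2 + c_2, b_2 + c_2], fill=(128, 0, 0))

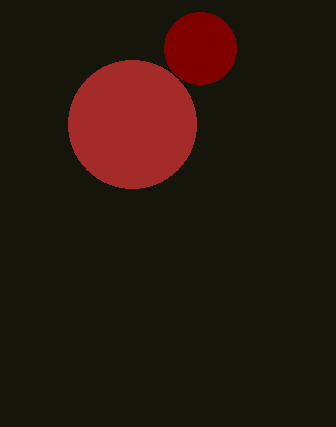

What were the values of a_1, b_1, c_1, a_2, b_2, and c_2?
a_1 = 132, b_1 = 124, c_1 = 64, a_2 = 200, b_2 = 48, c_2 = 36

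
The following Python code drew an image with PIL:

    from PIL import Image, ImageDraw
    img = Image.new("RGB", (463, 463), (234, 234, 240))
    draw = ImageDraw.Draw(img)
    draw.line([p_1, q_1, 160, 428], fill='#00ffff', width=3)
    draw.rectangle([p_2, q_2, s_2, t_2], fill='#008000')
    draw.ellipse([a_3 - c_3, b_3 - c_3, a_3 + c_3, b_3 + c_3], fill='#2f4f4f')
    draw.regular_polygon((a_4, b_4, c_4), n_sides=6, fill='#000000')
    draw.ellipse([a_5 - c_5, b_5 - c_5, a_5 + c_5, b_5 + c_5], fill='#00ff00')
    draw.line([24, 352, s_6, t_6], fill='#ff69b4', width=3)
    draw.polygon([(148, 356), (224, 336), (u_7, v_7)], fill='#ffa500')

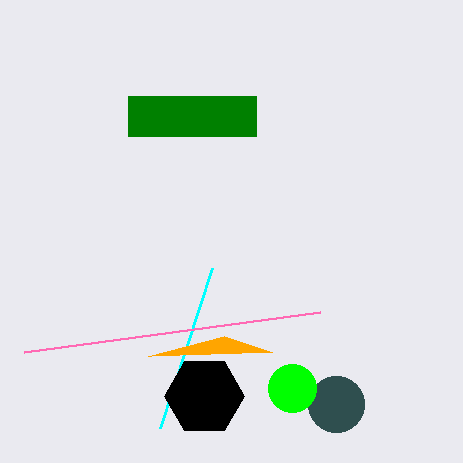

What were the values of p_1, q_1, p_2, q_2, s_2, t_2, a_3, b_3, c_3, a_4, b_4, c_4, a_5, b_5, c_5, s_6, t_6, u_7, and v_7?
p_1 = 212; q_1 = 268; p_2 = 128; q_2 = 96; s_2 = 256; t_2 = 136; a_3 = 336; b_3 = 404; c_3 = 28; a_4 = 204; b_4 = 396; c_4 = 40; a_5 = 292; b_5 = 388; c_5 = 24; s_6 = 320; t_6 = 312; u_7 = 272; v_7 = 352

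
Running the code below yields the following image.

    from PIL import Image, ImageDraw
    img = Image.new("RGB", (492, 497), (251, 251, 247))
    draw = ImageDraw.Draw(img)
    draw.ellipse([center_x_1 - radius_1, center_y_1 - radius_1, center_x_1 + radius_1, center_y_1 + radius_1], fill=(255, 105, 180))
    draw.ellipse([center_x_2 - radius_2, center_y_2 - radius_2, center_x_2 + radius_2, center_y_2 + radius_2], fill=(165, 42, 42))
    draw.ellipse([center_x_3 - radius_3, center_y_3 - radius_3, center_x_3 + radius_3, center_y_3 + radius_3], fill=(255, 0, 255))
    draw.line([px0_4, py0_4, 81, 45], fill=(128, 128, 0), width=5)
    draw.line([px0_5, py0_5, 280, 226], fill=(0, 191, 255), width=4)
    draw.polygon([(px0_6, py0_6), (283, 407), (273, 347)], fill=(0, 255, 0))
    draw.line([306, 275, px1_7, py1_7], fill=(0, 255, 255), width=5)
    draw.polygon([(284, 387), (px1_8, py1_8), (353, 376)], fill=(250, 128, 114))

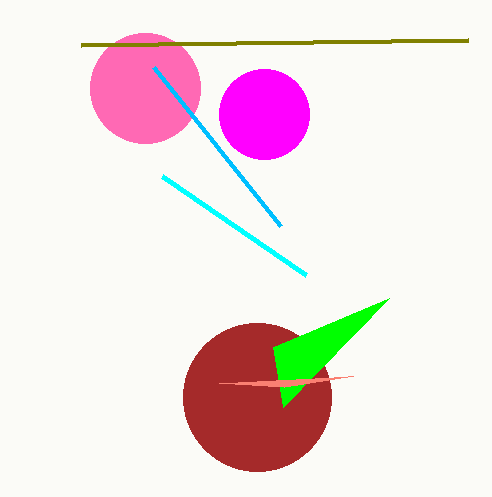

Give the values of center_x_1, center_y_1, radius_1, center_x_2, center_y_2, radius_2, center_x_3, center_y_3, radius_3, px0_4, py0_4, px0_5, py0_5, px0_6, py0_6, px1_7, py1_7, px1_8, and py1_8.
center_x_1 = 145, center_y_1 = 88, radius_1 = 55, center_x_2 = 257, center_y_2 = 397, radius_2 = 74, center_x_3 = 264, center_y_3 = 114, radius_3 = 45, px0_4 = 468, py0_4 = 40, px0_5 = 153, py0_5 = 67, px0_6 = 389, py0_6 = 298, px1_7 = 162, py1_7 = 176, px1_8 = 219, py1_8 = 383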